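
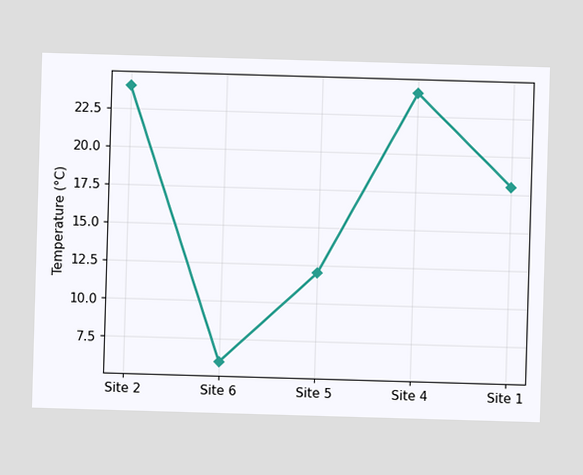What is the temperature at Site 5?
12°C

At Site 5, the line is at 12°C.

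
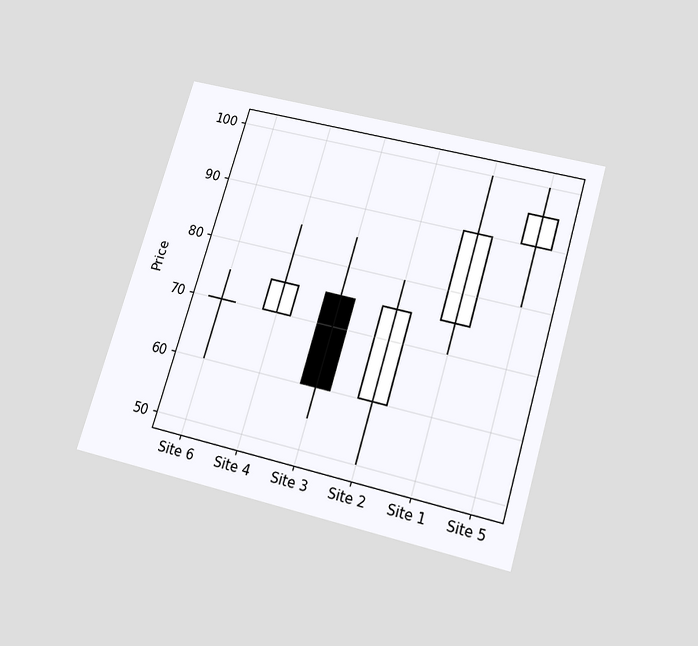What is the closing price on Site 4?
The chart is tilted about 16° clockwise and viewed slightly from below. The Site 4 candle closes at 75.

75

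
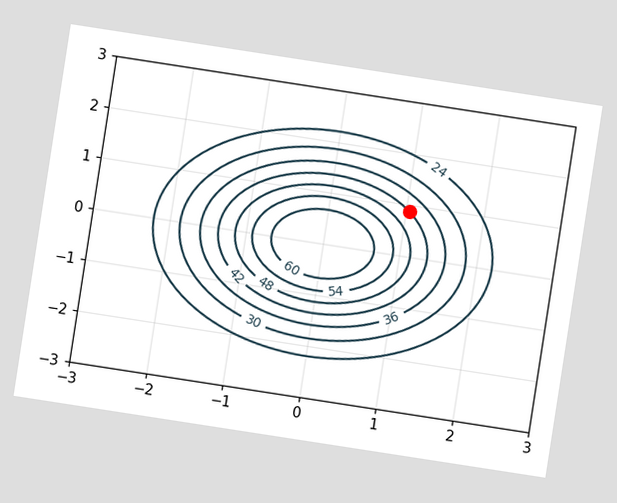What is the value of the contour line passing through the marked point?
The chart is tilted about 9° clockwise. The marked point sits on the contour labelled 42.

42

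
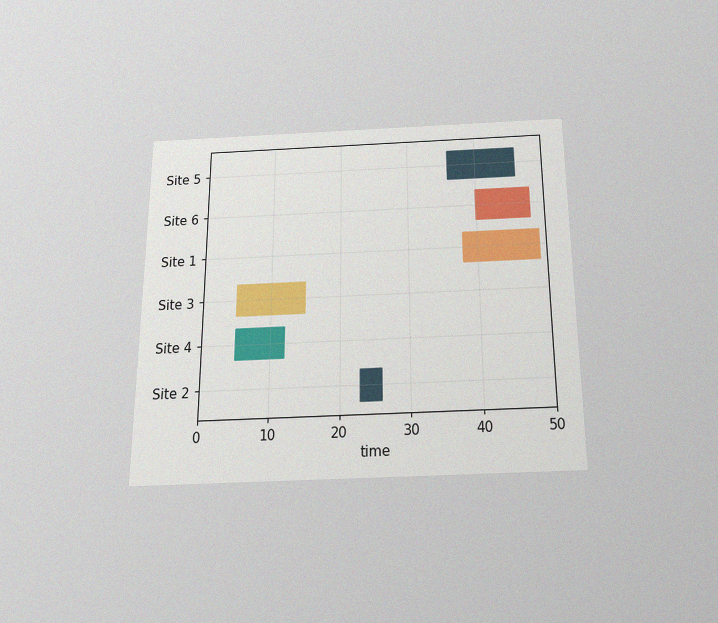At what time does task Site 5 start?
36

The chart is viewed slightly from below, with some photo noise. The Site 5 bar begins at t=36.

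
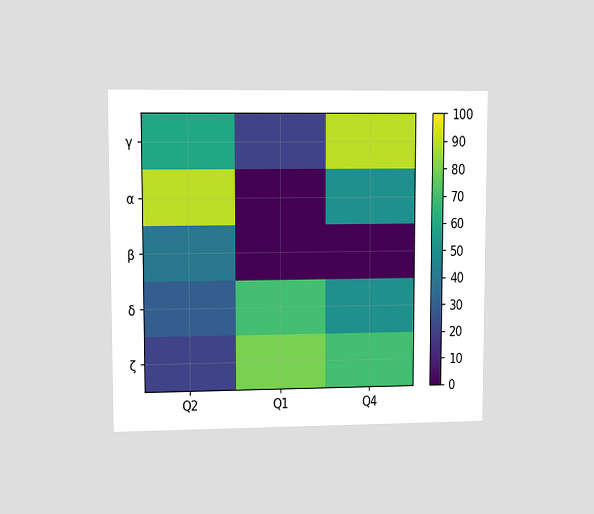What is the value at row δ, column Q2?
The chart is viewed at a slight angle. Matching cell (δ, Q2) against the colorbar gives 30.

30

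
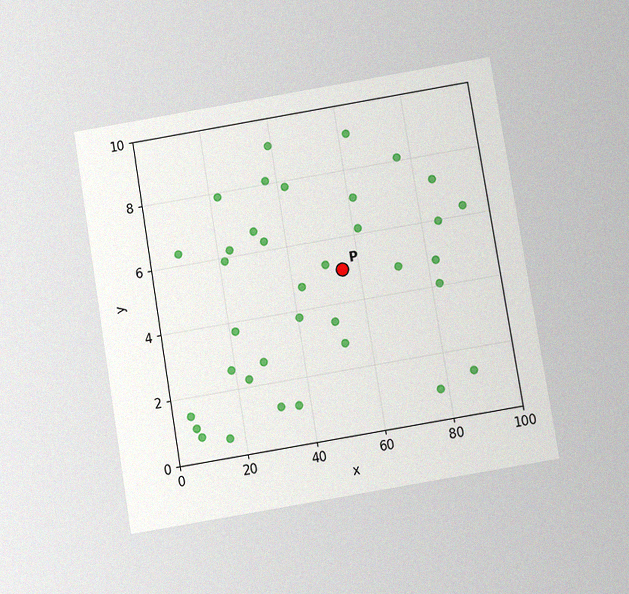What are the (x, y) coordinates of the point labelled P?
(55, 5)

The chart is tilted about 9° counter-clockwise and viewed slightly from below, with some photo noise. Following the gridlines from P to each axis, P sits at (55, 5).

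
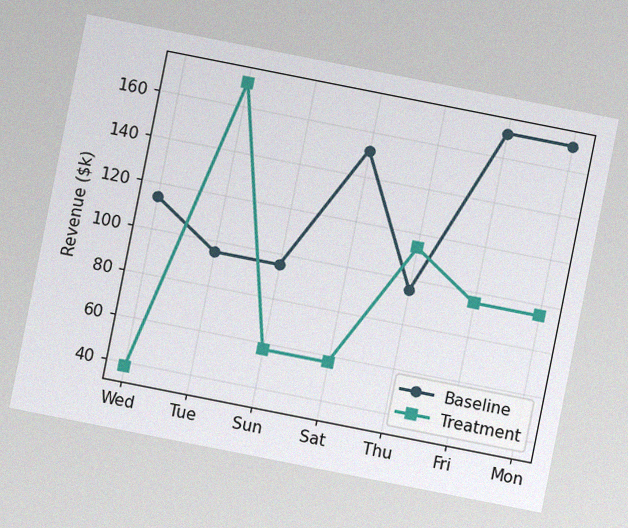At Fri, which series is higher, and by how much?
The chart is tilted about 11° clockwise, with some photo noise. At Fri, Baseline sits above the other line by $76k.

Baseline, by $76k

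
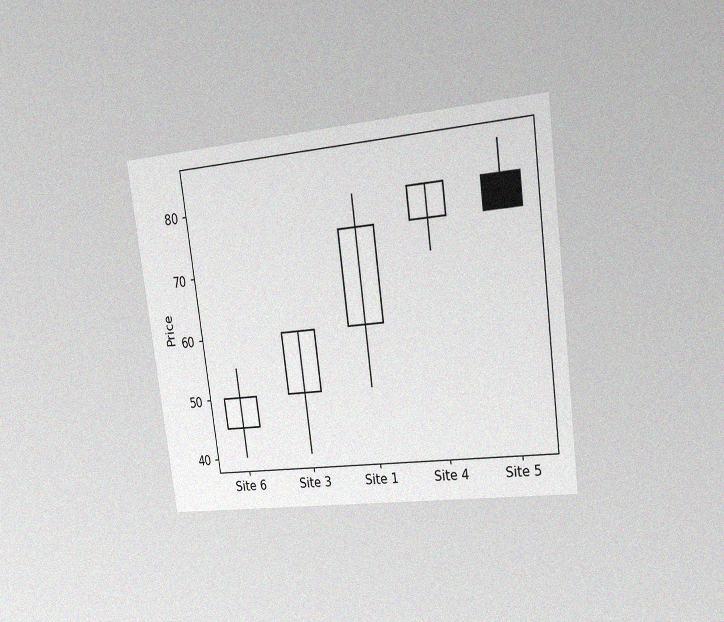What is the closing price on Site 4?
The chart is tilted about 7° counter-clockwise and viewed slightly from the right, with some photo noise. The Site 4 candle closes at 80.

80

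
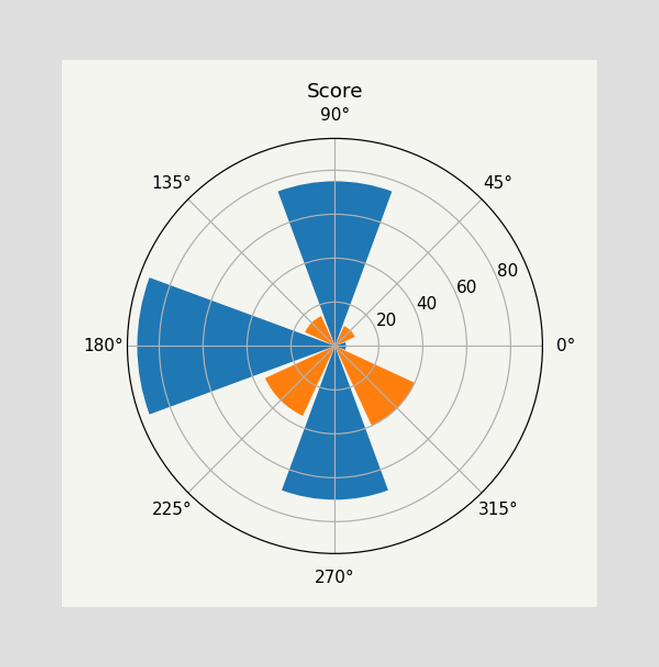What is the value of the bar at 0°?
5

The bar at 0° reaches 5 on the radial axis.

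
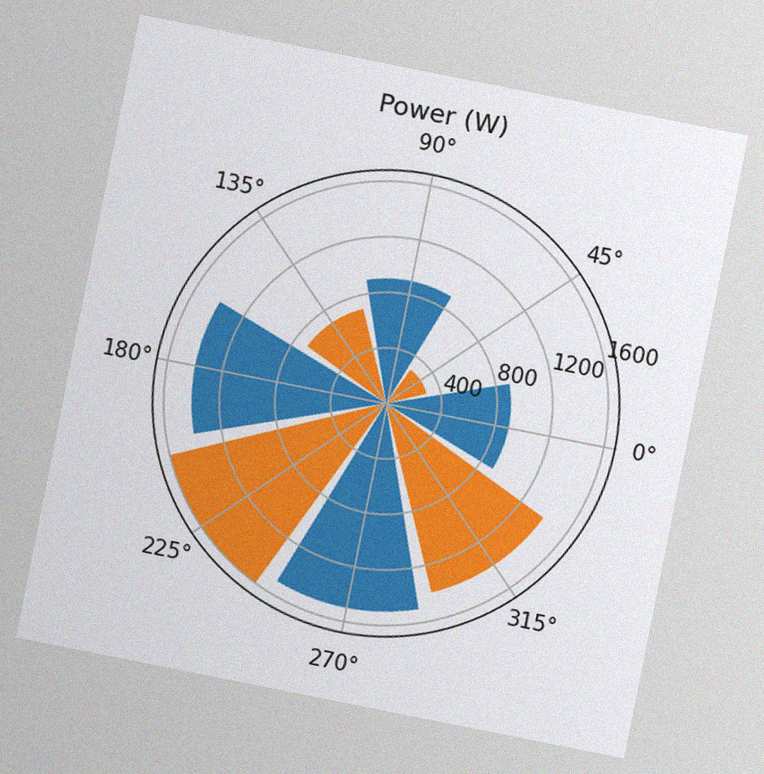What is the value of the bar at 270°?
1500W

The chart is tilted about 11° clockwise, with some photo noise. The bar at 270° reaches 1500W on the radial axis.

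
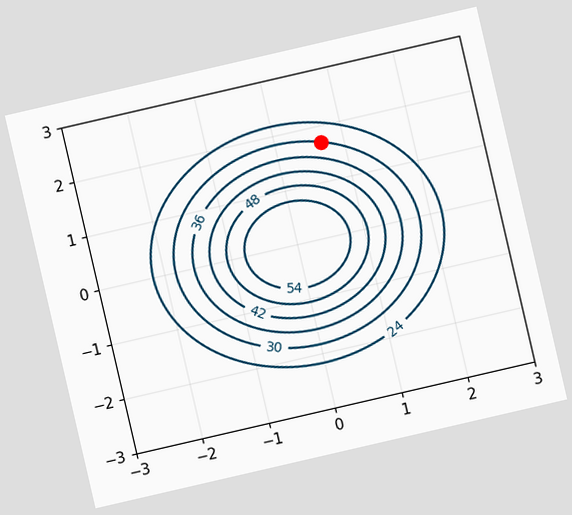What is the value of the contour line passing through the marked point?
30

The chart is tilted about 13° counter-clockwise. The marked point sits on the contour labelled 30.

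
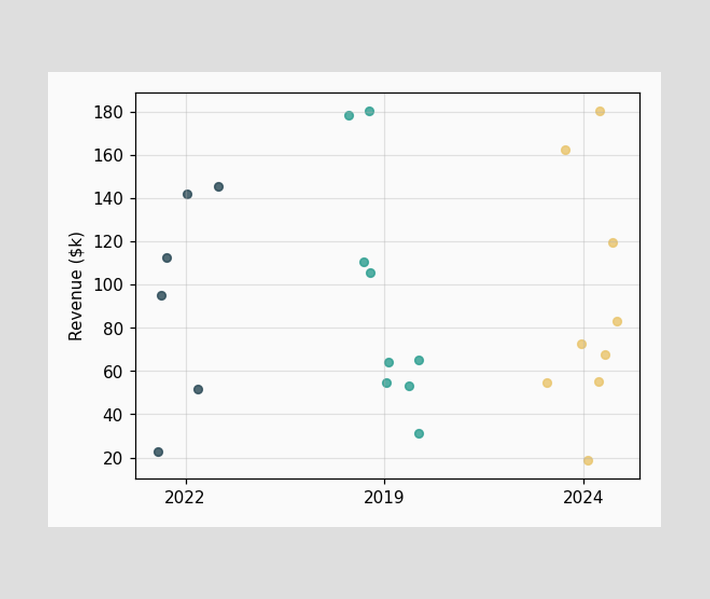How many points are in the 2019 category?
Counting the markers in the 2019 column gives 9.

9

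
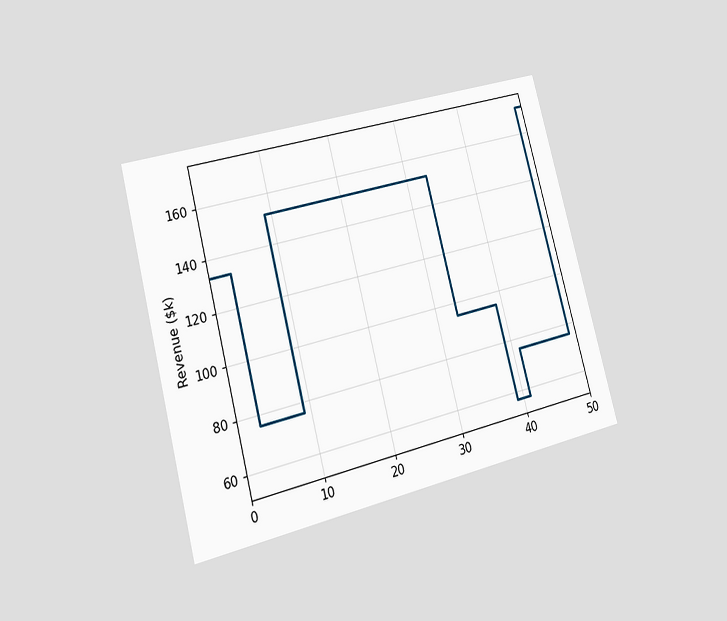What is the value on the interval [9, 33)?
$152k

The chart is tilted about 14° counter-clockwise and viewed at a slight angle. On [9, 33) the step sits at $152k.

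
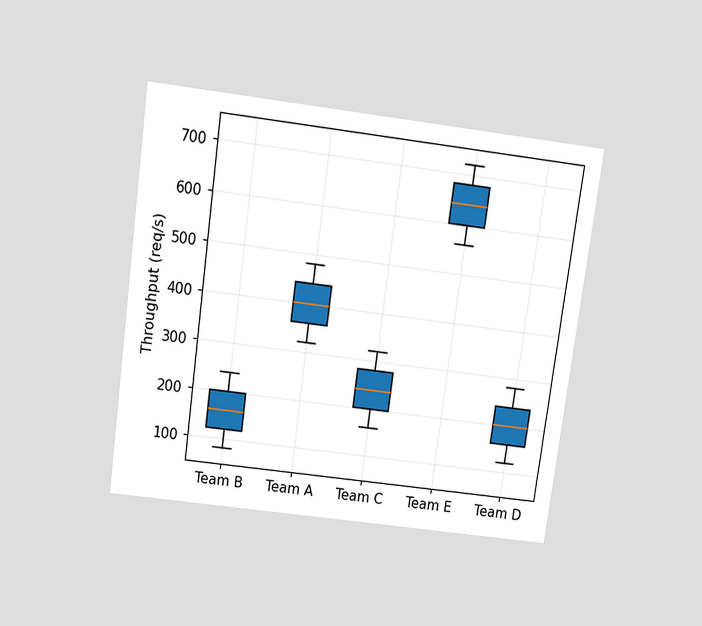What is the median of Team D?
The chart is tilted about 8° clockwise and viewed slightly from above. The median line in the Team D box sits at 200req/s.

200req/s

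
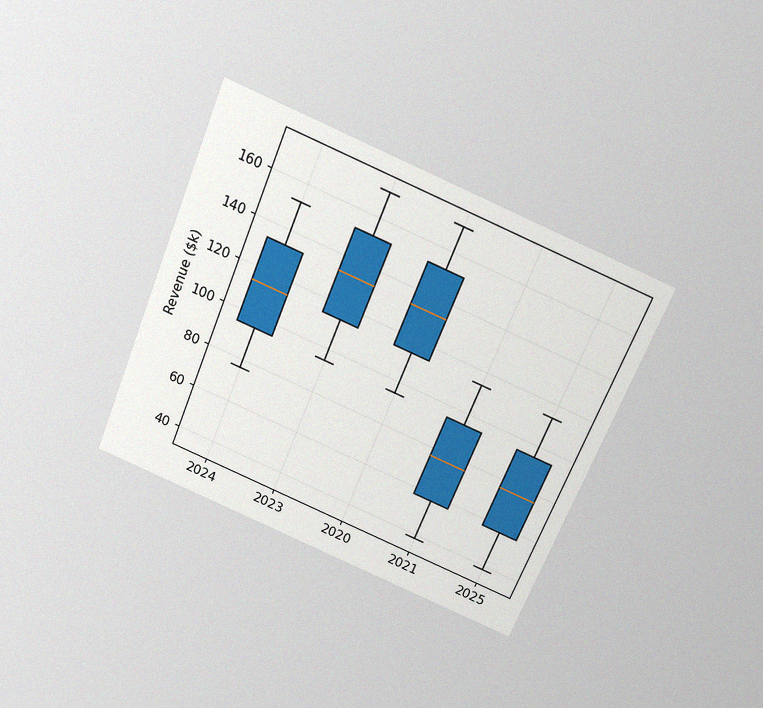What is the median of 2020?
$133k

The chart is tilted about 22° clockwise and viewed slightly from above, with some photo noise. The median line in the 2020 box sits at $133k.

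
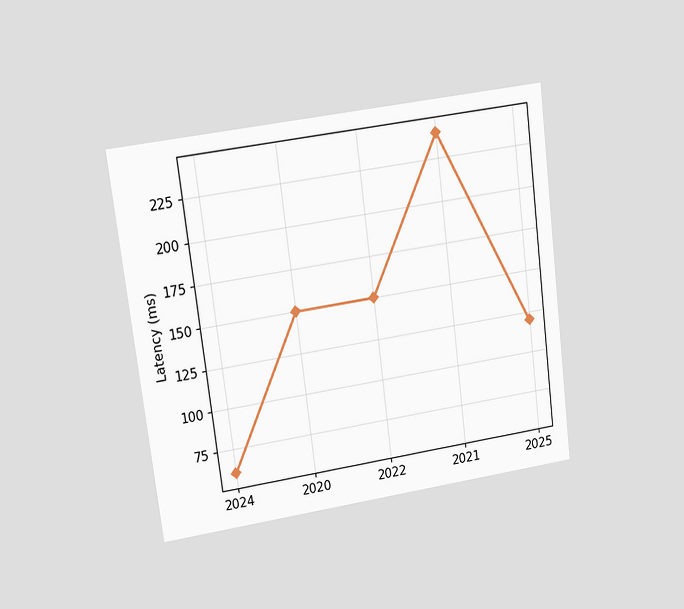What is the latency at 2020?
150ms

The chart is tilted about 7° counter-clockwise and viewed at a slight angle. At 2020, the line is at 150ms.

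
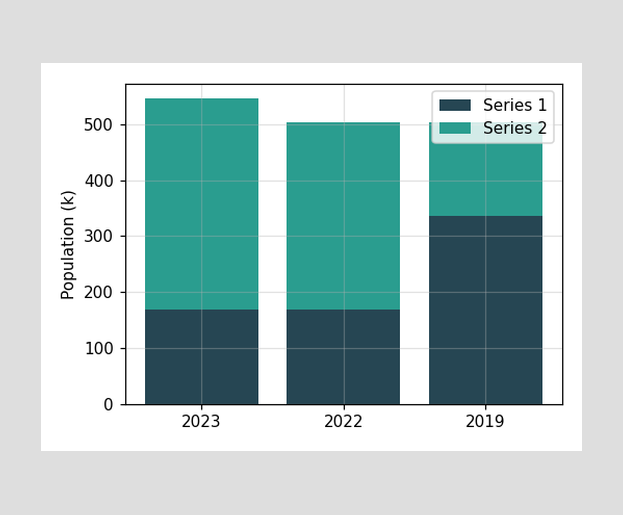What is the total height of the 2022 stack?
The 2022 stack's top reaches 504k on the y-axis.

504k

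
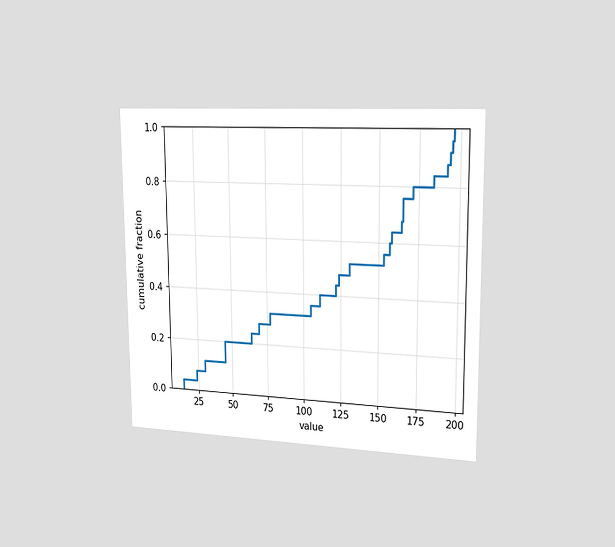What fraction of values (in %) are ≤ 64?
24%

The chart is viewed slightly from the right. At x=64 the ECDF step is at 24%.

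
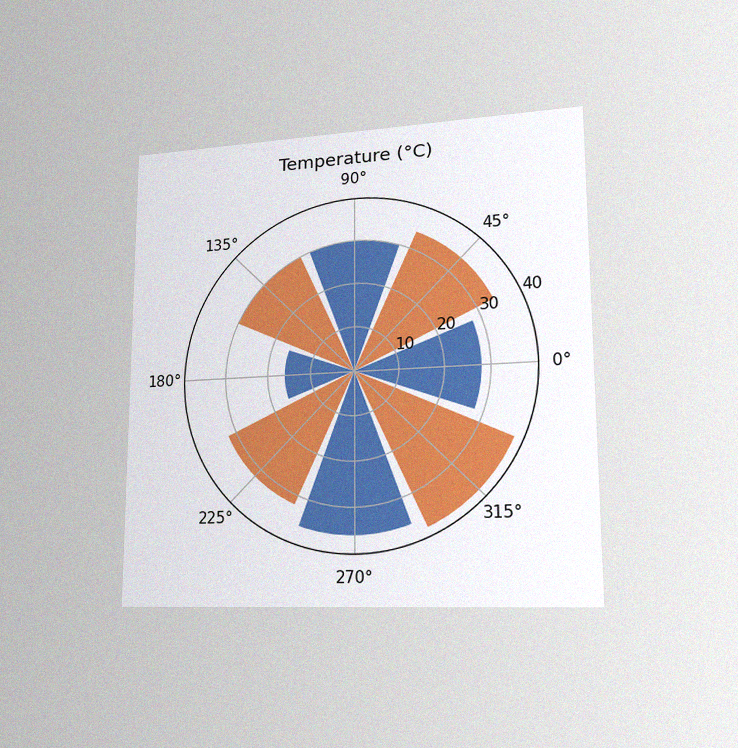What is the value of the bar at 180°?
The chart is viewed slightly from the right, with some photo noise. The bar at 180° reaches 16°C on the radial axis.

16°C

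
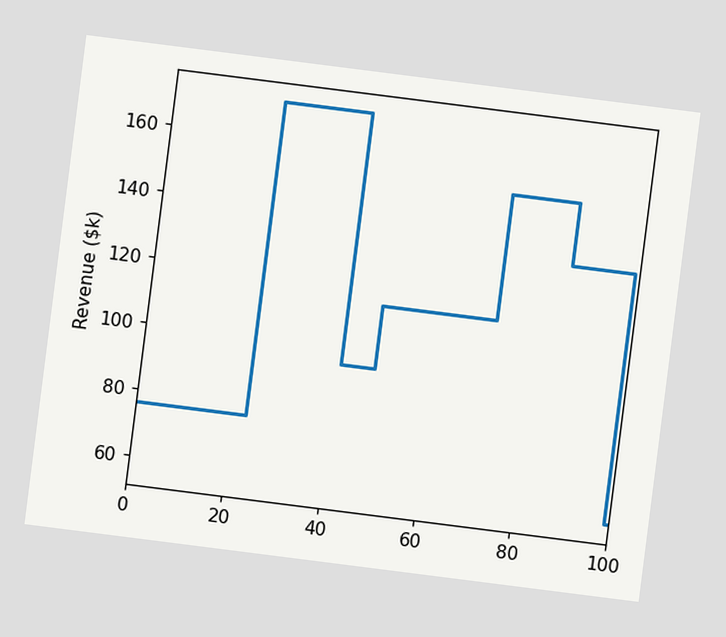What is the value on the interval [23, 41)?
$171k

The chart is tilted about 7° clockwise. On [23, 41) the step sits at $171k.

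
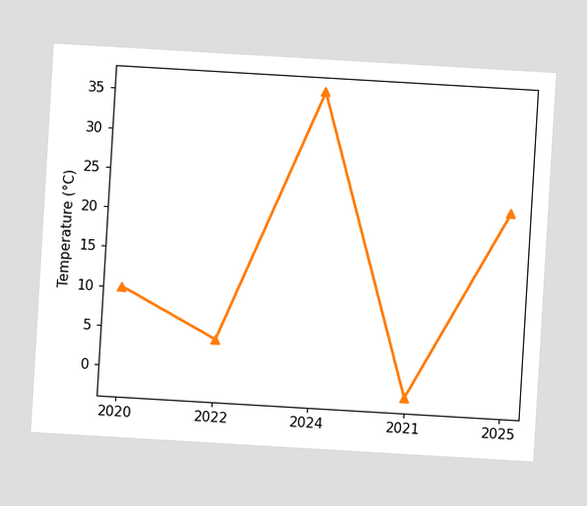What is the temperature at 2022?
The chart is tilted about 3° clockwise. At 2022, the line is at 4°C.

4°C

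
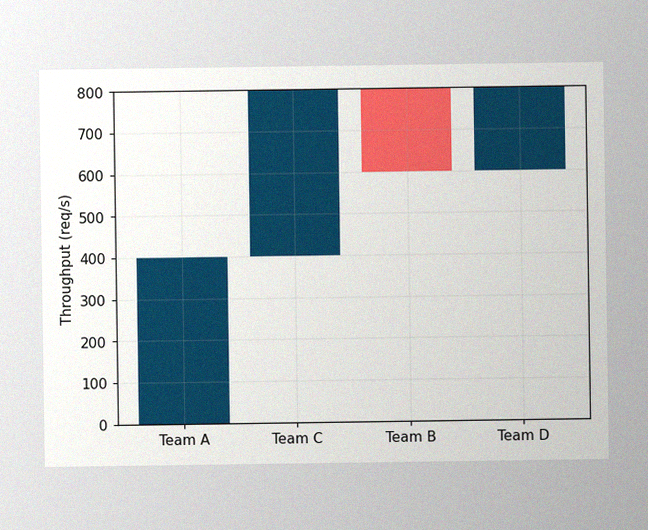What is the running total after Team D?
The image has some photo noise and uneven lighting. After Team D the running total reaches 800req/s.

800req/s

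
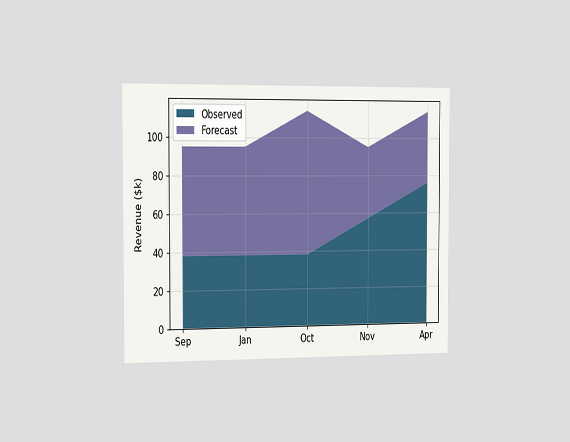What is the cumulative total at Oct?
The chart is viewed slightly from the left. The stacked total at Oct reaches $114k.

$114k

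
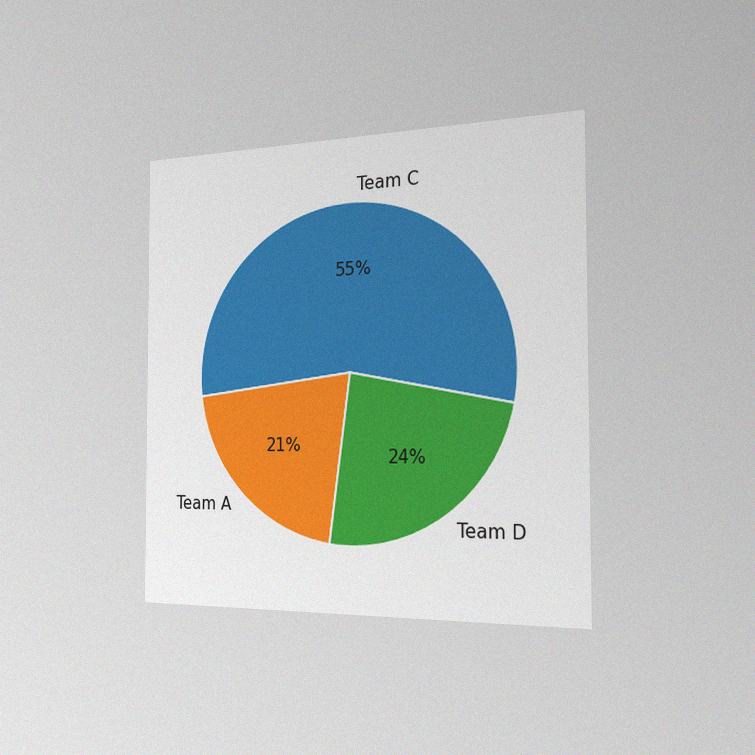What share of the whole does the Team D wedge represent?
The chart is viewed slightly from the right, with some photo noise. The Team D slice takes up 24% of the pie.

24%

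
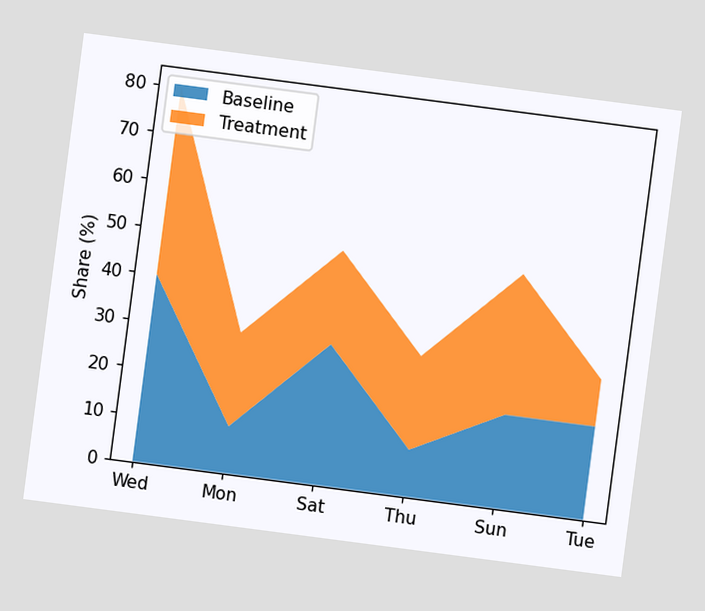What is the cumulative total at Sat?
The chart is tilted about 7° clockwise. The stacked total at Sat reaches 50%.

50%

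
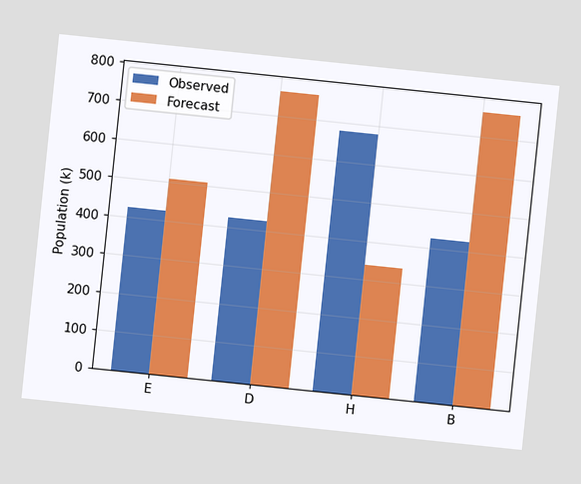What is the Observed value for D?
425k

The chart is tilted about 6° clockwise. The Observed bar at D reaches 425k on the y-axis.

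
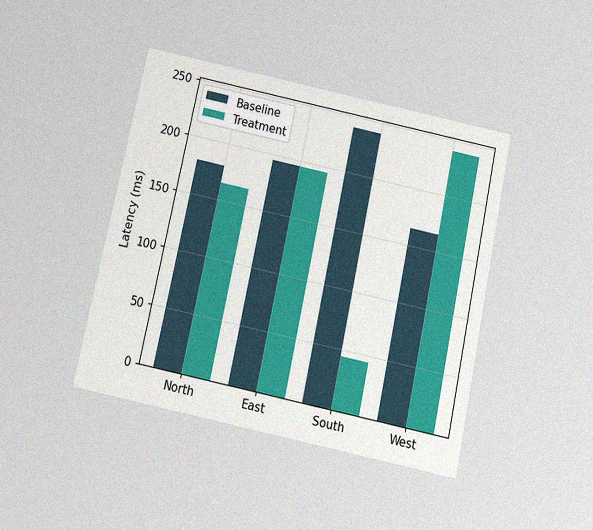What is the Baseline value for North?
The chart is tilted about 12° clockwise and viewed slightly from below, with some photo noise. The Baseline bar at North reaches 180ms on the y-axis.

180ms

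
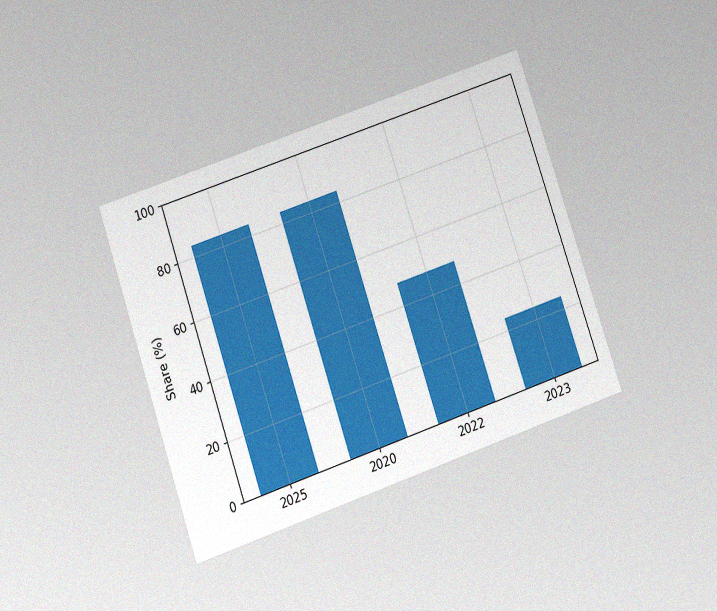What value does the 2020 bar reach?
84%

The chart is tilted about 19° counter-clockwise and viewed slightly from below, with some photo noise. Reading along the chart's y-axis, the 2020 bar reaches 84%.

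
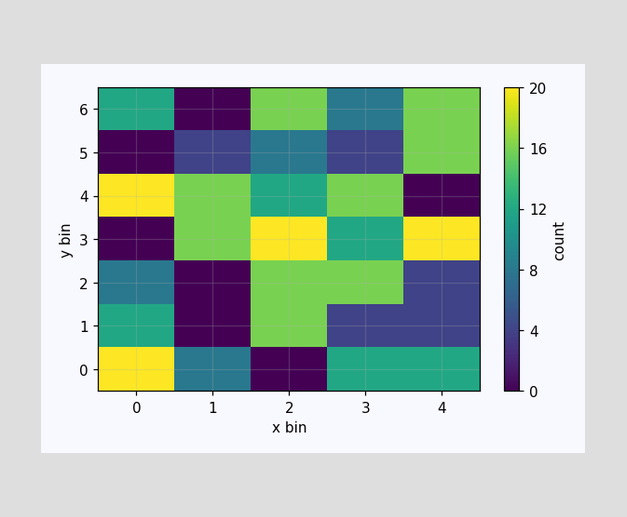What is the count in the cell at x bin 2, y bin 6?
16

Matching the cell (2, 6) against the colorbar gives 16.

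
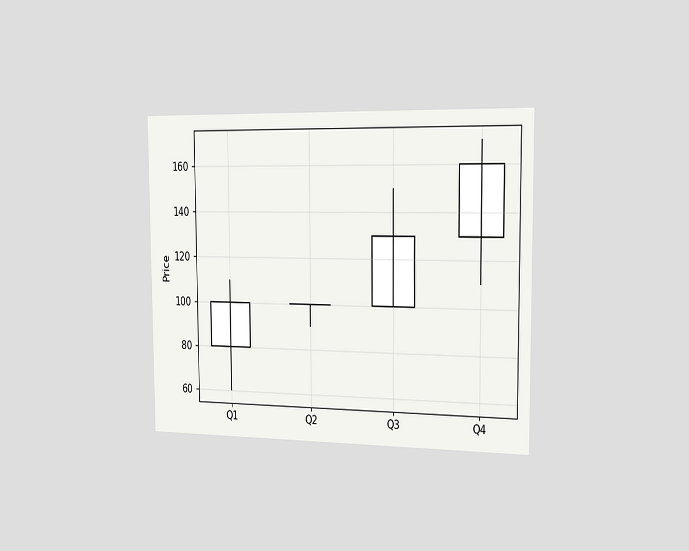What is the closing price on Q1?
The chart is viewed slightly from the right. The Q1 candle closes at 100.

100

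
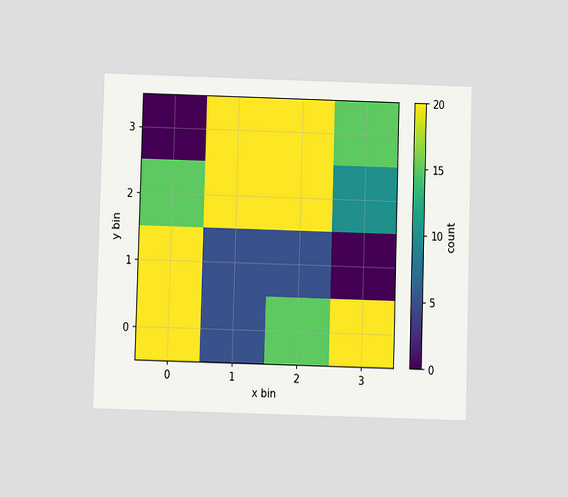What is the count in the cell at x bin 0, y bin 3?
The chart is viewed slightly from below. Matching the cell (0, 3) against the colorbar gives 0.

0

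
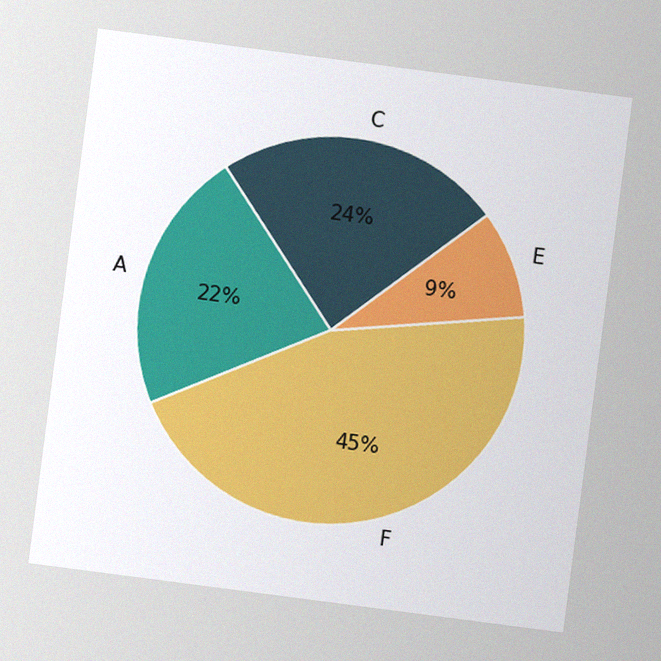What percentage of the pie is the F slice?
45%

The chart is tilted about 7° clockwise, with some photo noise. The F slice takes up 45% of the pie.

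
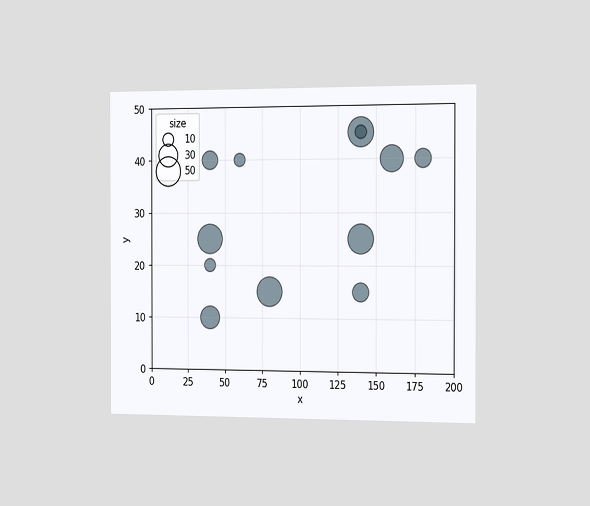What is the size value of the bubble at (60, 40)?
10

The chart is viewed slightly from the right. Matching the bubble at (60, 40) against the size legend gives 10.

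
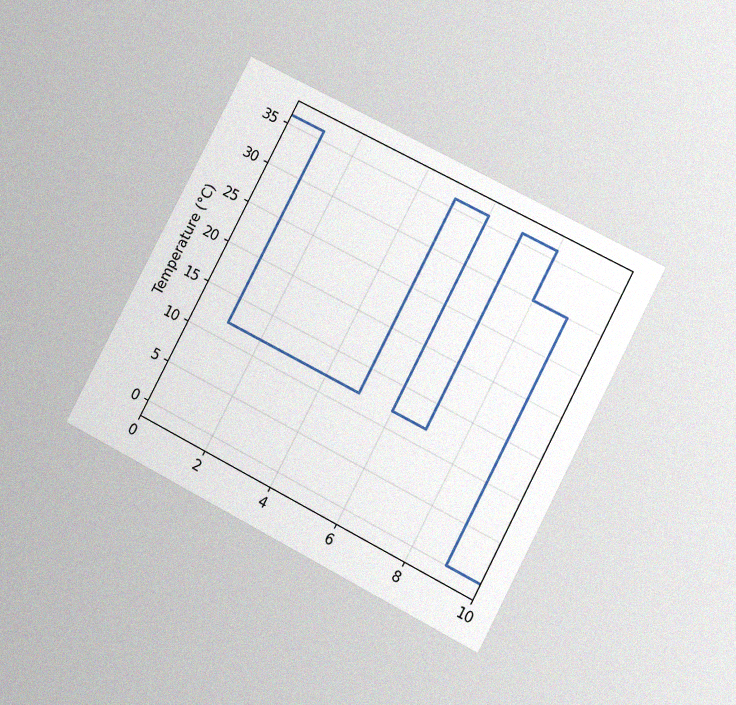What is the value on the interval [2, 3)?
The chart is tilted about 28° clockwise and viewed at a slight angle, with some photo noise. On [2, 3) the step sits at 12°C.

12°C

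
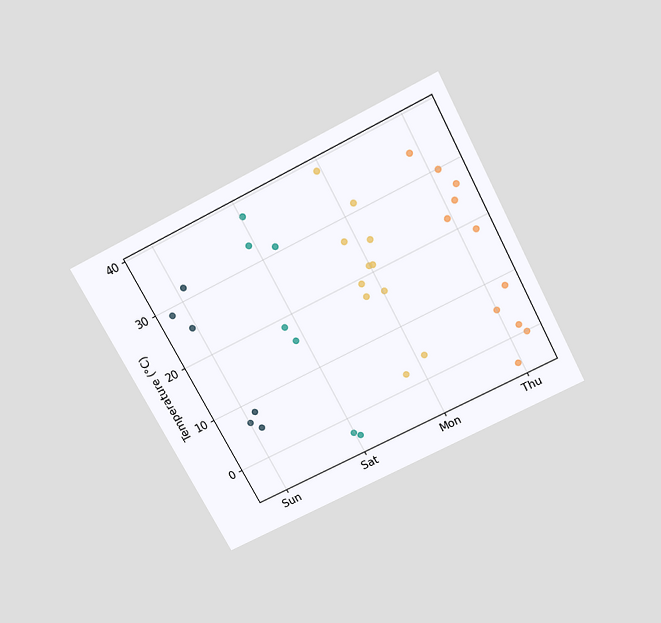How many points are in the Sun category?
The chart is tilted about 28° counter-clockwise and viewed slightly from above. Counting the markers in the Sun column gives 6.

6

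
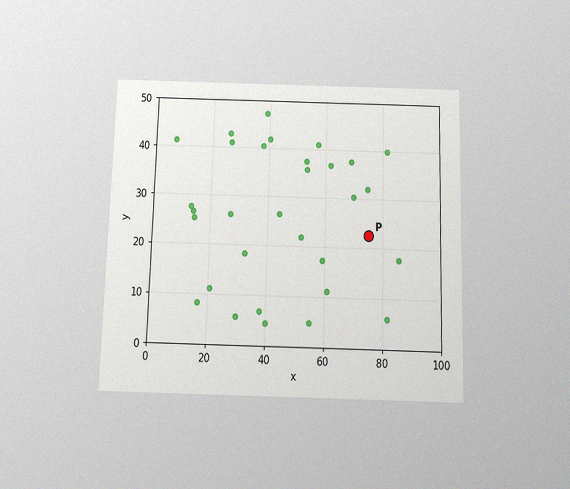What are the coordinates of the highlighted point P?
The chart is viewed slightly from below, with some photo noise. Following the gridlines from P to each axis, P sits at (75, 22.5).

(75, 22.5)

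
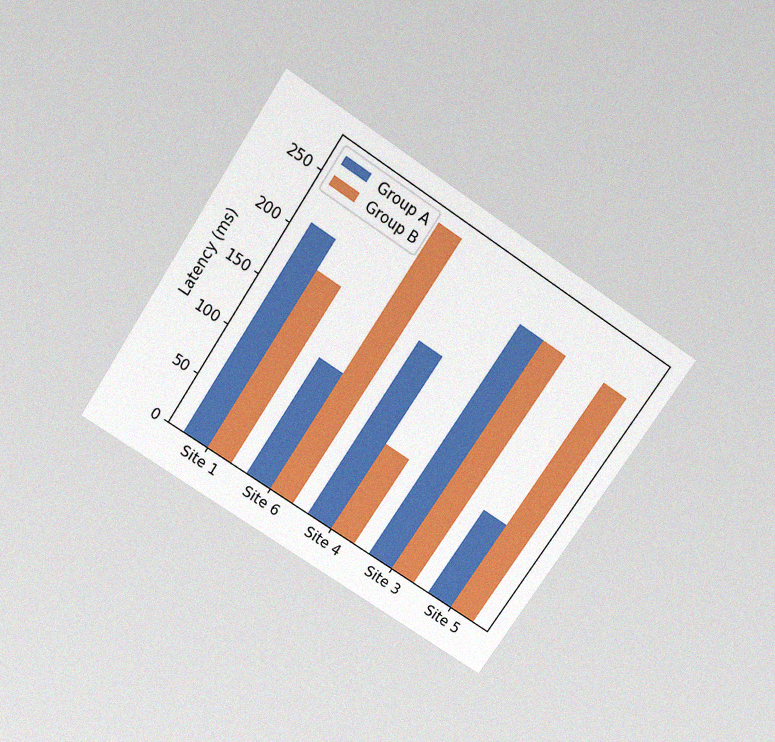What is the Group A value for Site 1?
The chart is tilted about 34° clockwise and viewed slightly from above, with some photo noise. The Group A bar at Site 1 reaches 210ms on the y-axis.

210ms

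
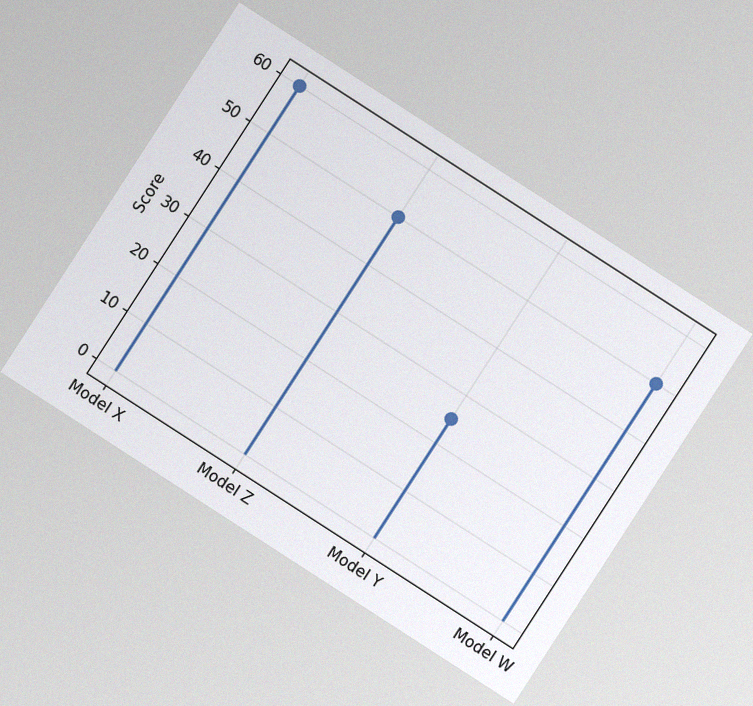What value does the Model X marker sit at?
The chart is tilted about 33° clockwise, with some photo noise. The Model X marker sits at 60.

60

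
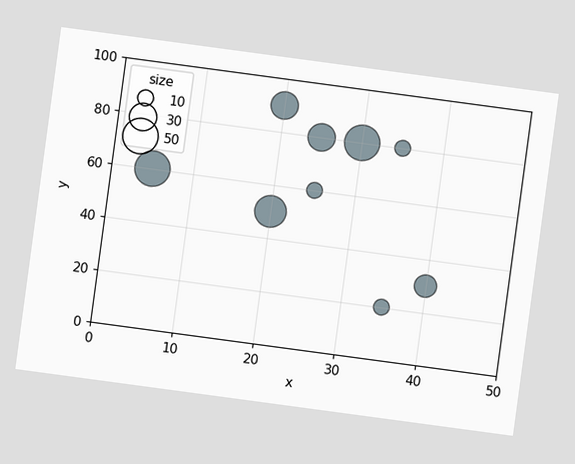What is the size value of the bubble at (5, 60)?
50

The chart is tilted about 8° clockwise. Matching the bubble at (5, 60) against the size legend gives 50.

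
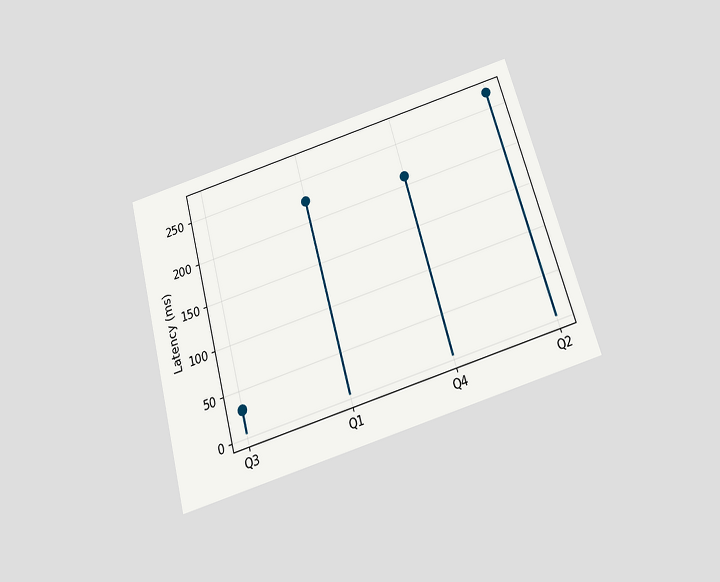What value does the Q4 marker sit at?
210ms

The chart is tilted about 16° counter-clockwise and viewed slightly from below. The Q4 marker sits at 210ms.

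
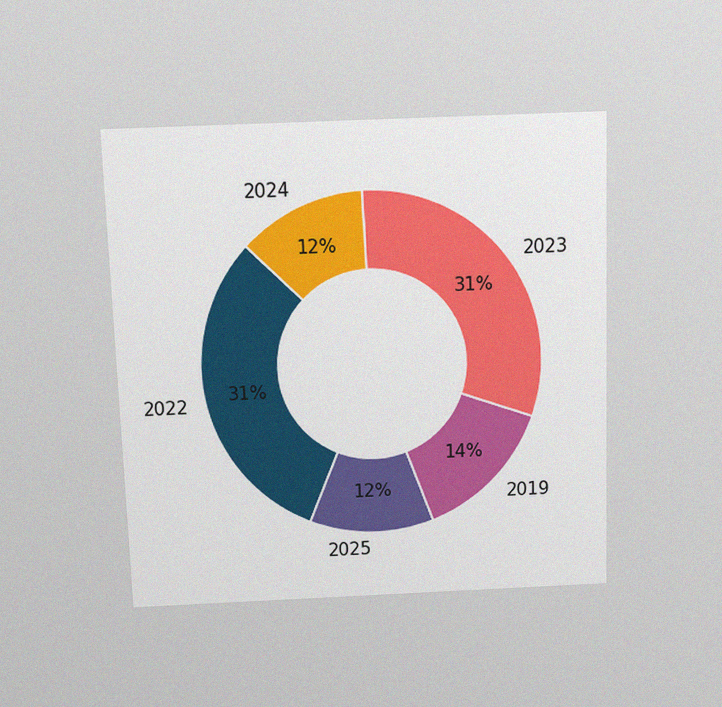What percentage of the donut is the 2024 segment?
The chart is viewed slightly from above, with some photo noise. The 2024 segment takes up 12% of the ring.

12%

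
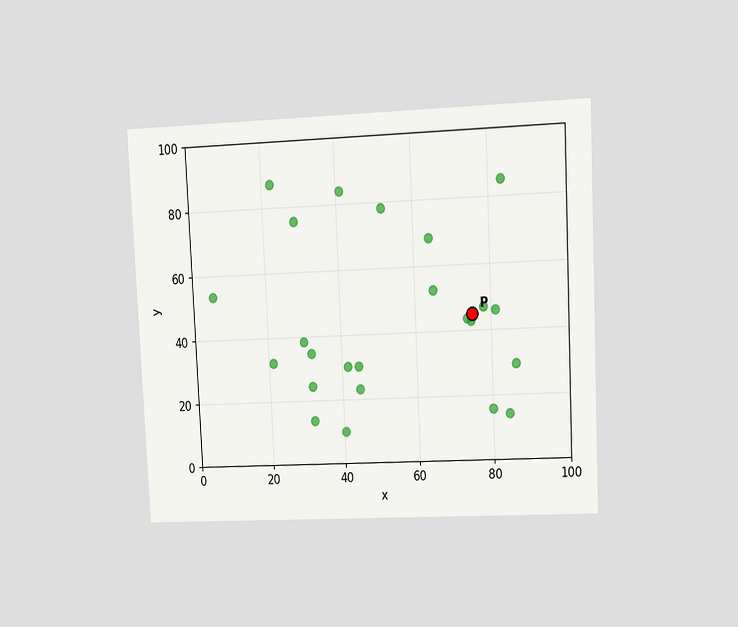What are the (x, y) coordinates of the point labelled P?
(75, 45)

The chart is tilted about 3° counter-clockwise and viewed at a slight angle. Following the gridlines from P to each axis, P sits at (75, 45).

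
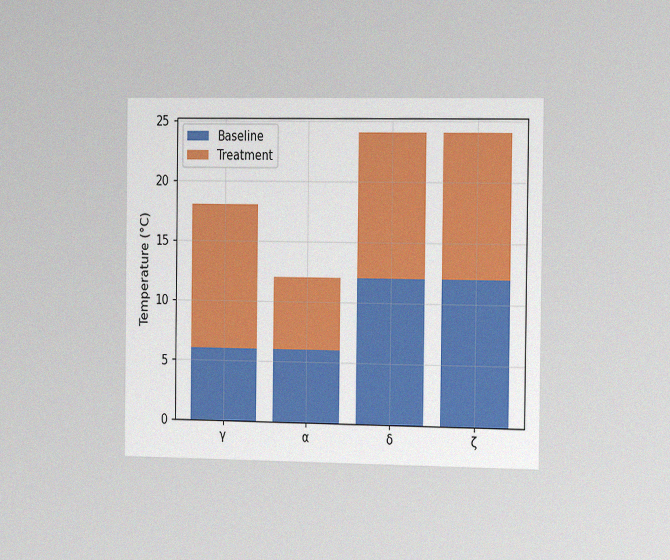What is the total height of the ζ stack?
The chart is viewed slightly from the right, with some photo noise. The ζ stack's top reaches 24°C on the y-axis.

24°C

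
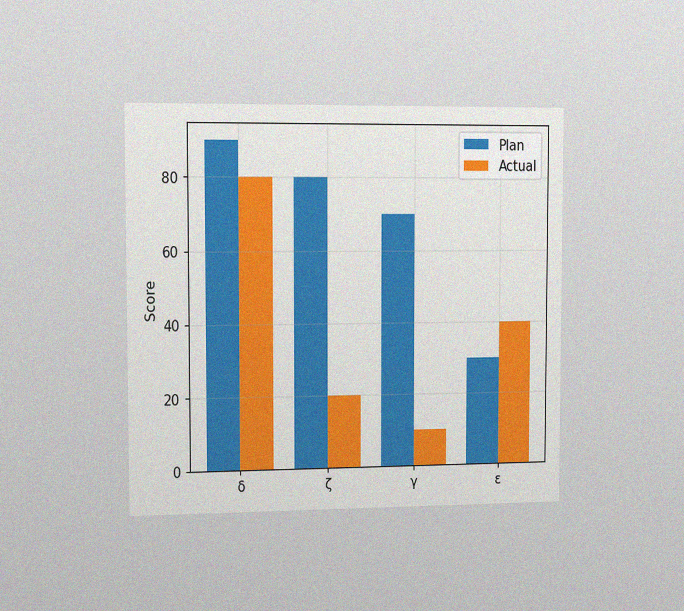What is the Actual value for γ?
The chart is viewed slightly from the left, with some photo noise. The Actual bar at γ reaches 10 on the y-axis.

10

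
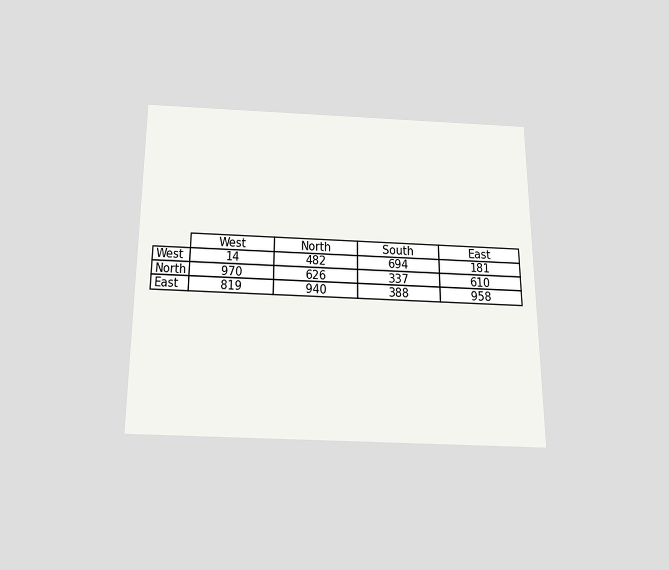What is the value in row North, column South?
337

The chart is viewed slightly from below. The (North, South) cell reads 337.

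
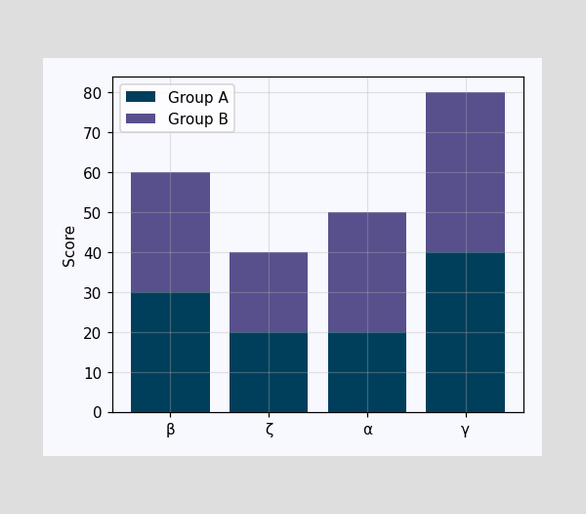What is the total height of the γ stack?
The γ stack's top reaches 80 on the y-axis.

80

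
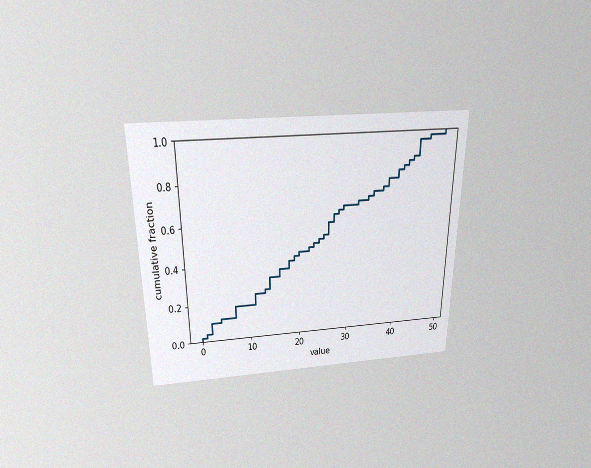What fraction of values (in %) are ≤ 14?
The chart is viewed slightly from above, with some photo noise. At x=14 the ECDF step is at 32%.

32%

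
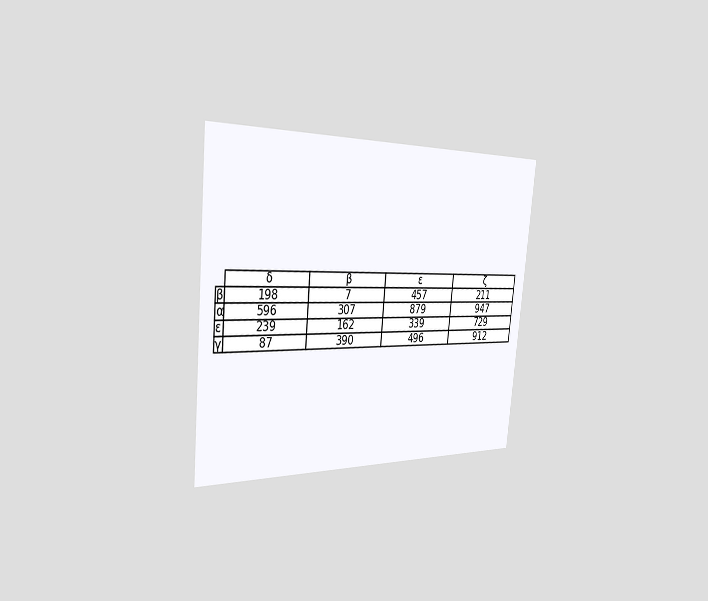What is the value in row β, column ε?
The chart is tilted about 6° clockwise and viewed slightly from the left. The (β, ε) cell reads 457.

457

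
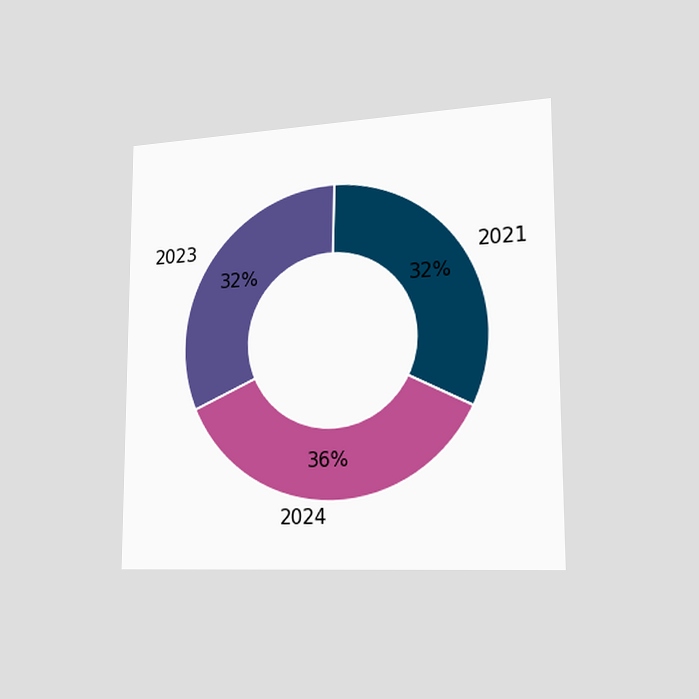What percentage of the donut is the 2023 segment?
32%

The chart is viewed slightly from the right. The 2023 segment takes up 32% of the ring.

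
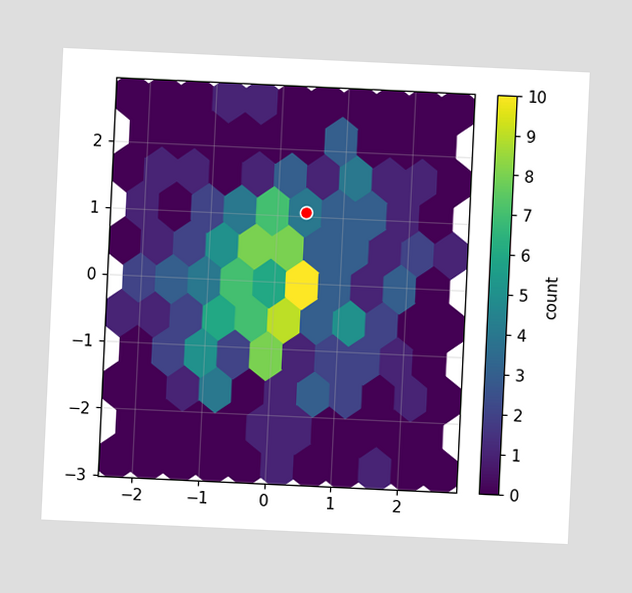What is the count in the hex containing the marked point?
4

The chart is tilted about 3° clockwise. The marked hex reads 4 on the colorbar.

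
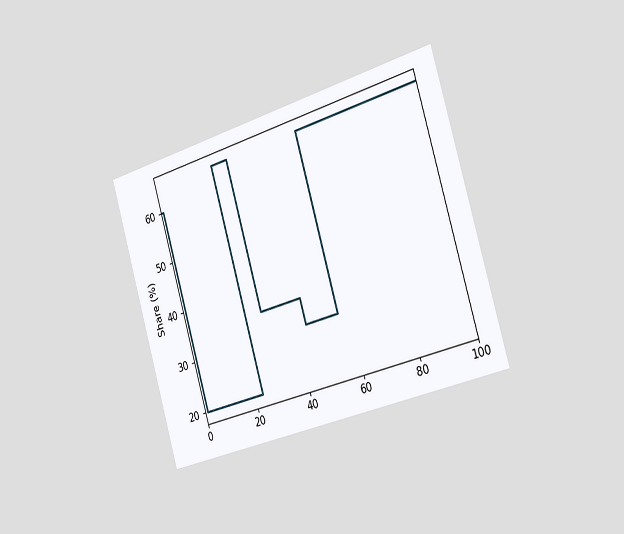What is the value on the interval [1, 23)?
20%

The chart is tilted about 16° counter-clockwise and viewed slightly from the right. On [1, 23) the step sits at 20%.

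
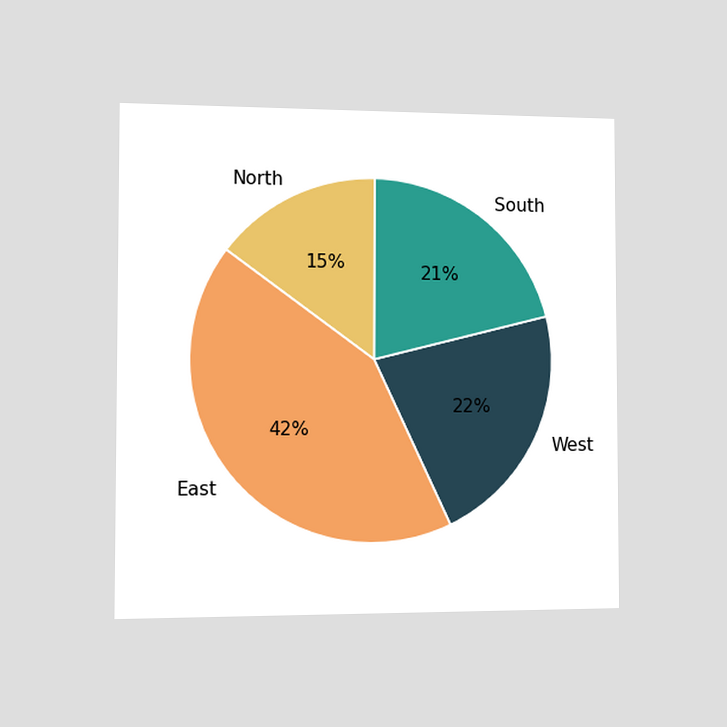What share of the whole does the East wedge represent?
42%

The chart is viewed slightly from the left. The East slice takes up 42% of the pie.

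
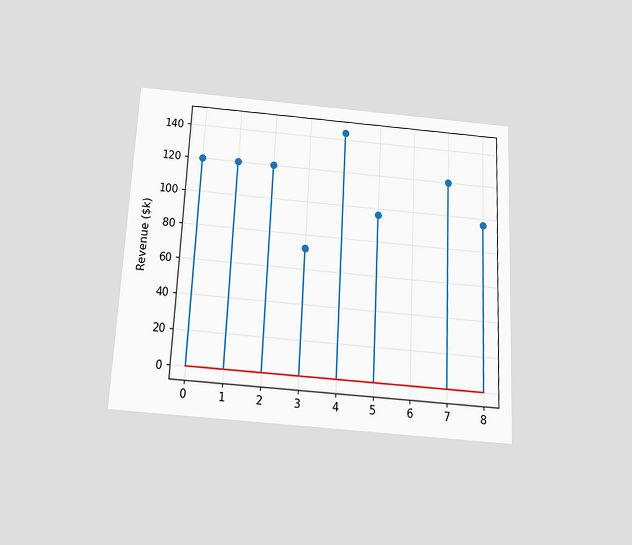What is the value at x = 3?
$72k

The chart is tilted about 3° clockwise and viewed slightly from below. The stem at x=3 reaches $72k.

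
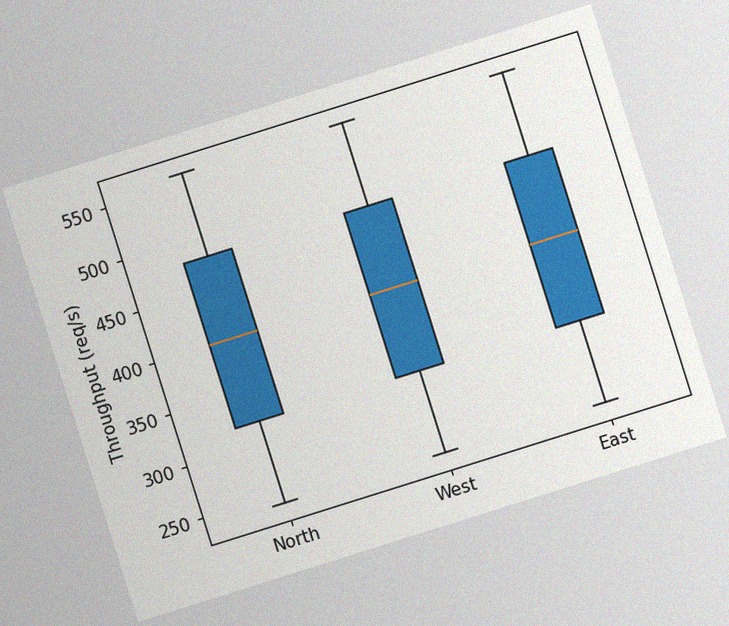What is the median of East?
400req/s

The chart is tilted about 17° counter-clockwise, with some photo noise. The median line in the East box sits at 400req/s.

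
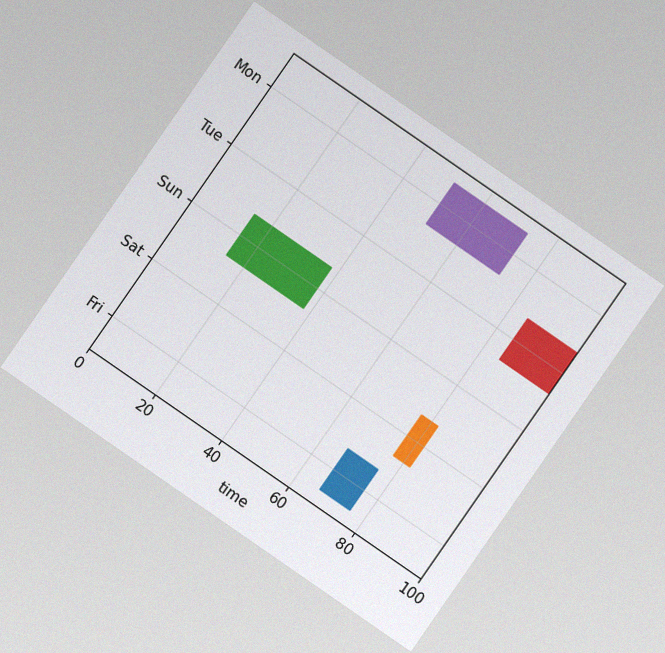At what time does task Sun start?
The chart is tilted about 35° clockwise, with some photo noise. The Sun bar begins at t=15.

15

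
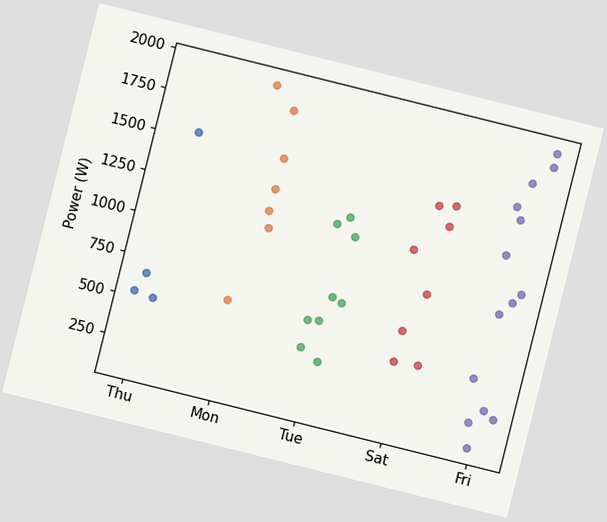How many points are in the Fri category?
The chart is tilted about 14° clockwise. Counting the markers in the Fri column gives 14.

14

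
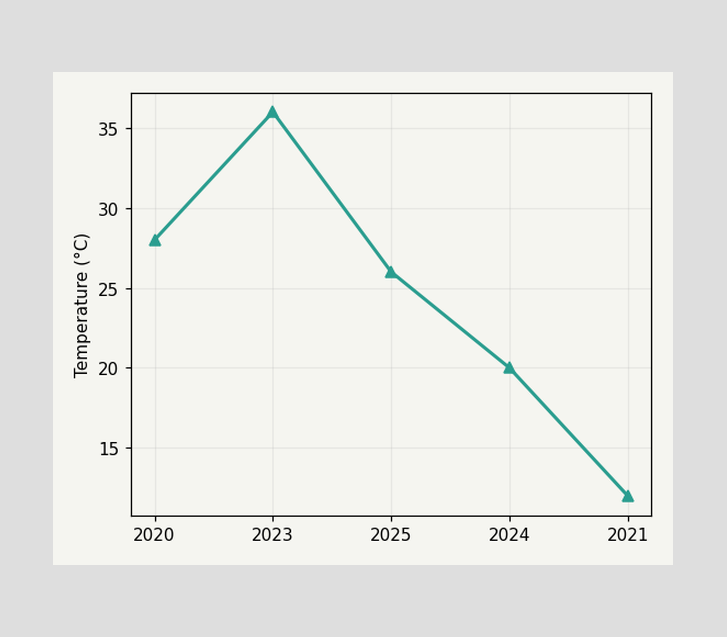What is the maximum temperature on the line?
36°C

The highest point is at 2023, and reading across to the y-axis gives 36°C.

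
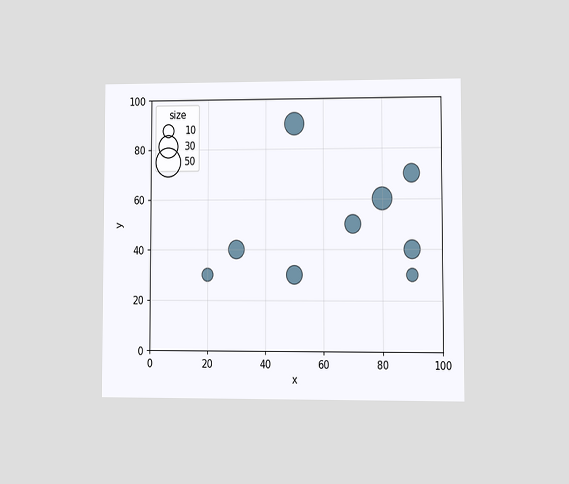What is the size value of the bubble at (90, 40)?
The chart is viewed at a slight angle. Matching the bubble at (90, 40) against the size legend gives 20.

20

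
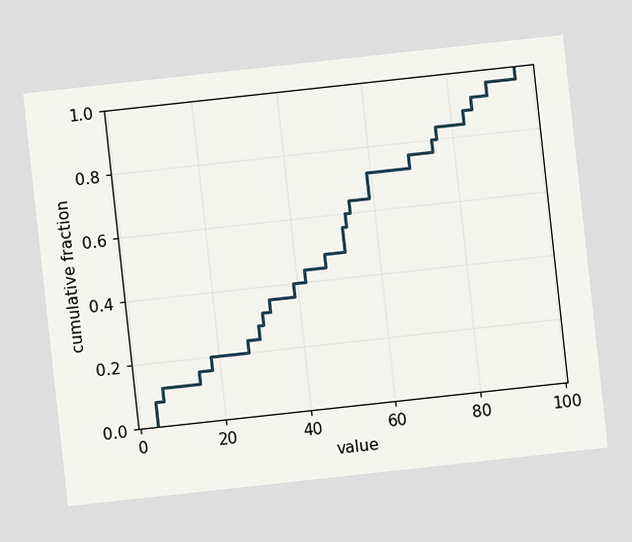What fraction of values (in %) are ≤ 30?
28%

The chart is tilted about 6° counter-clockwise. At x=30 the ECDF step is at 28%.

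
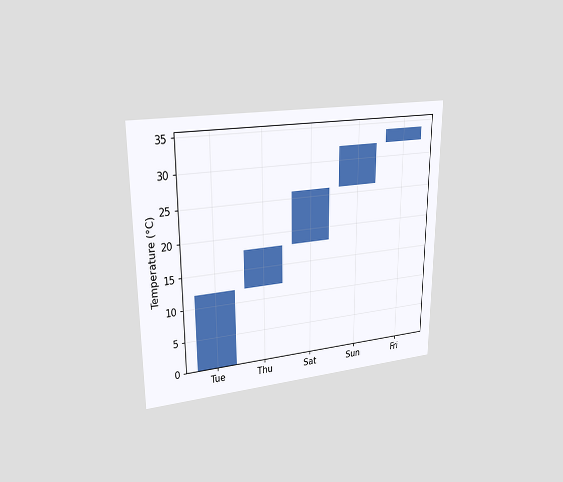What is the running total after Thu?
18°C

The chart is viewed at a slight angle. After Thu the running total reaches 18°C.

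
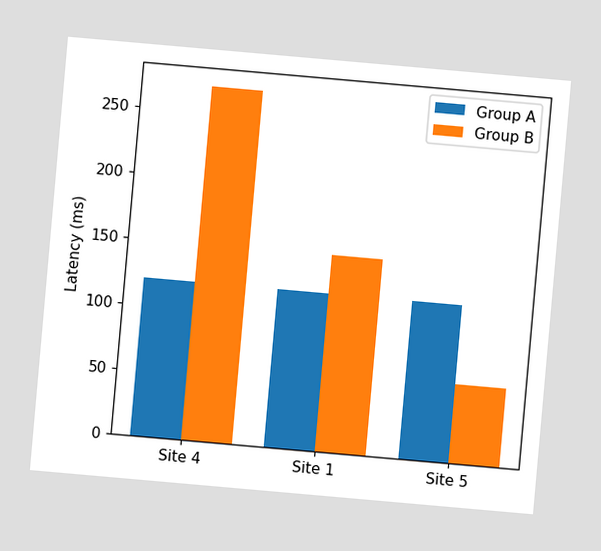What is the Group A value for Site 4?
The chart is tilted about 5° clockwise. The Group A bar at Site 4 reaches 120ms on the y-axis.

120ms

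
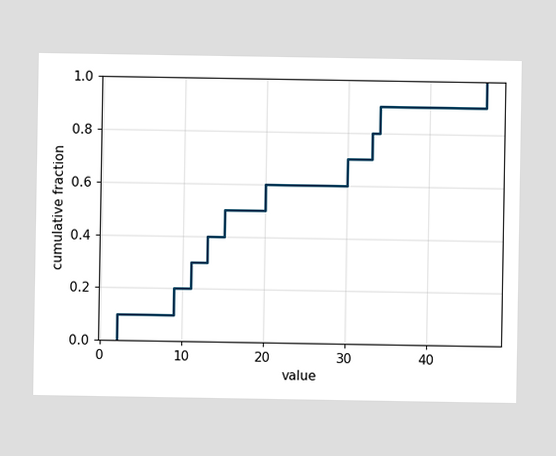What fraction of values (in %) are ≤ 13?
40%

At x=13 the ECDF step is at 40%.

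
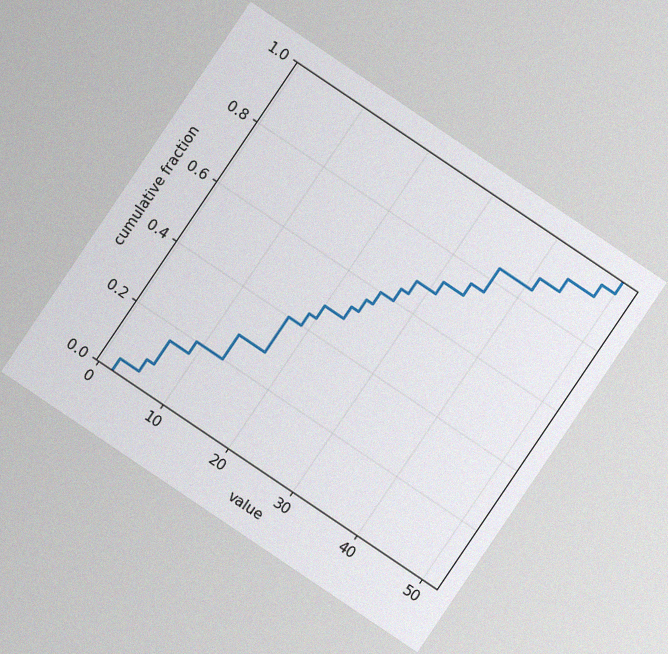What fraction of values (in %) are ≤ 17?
The chart is tilted about 34° clockwise, with some photo noise. At x=17 the ECDF step is at 40%.

40%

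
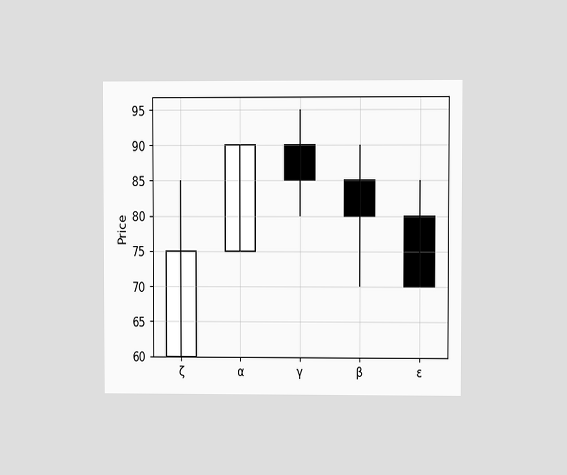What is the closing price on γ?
85

The chart is viewed at a slight angle. The γ candle closes at 85.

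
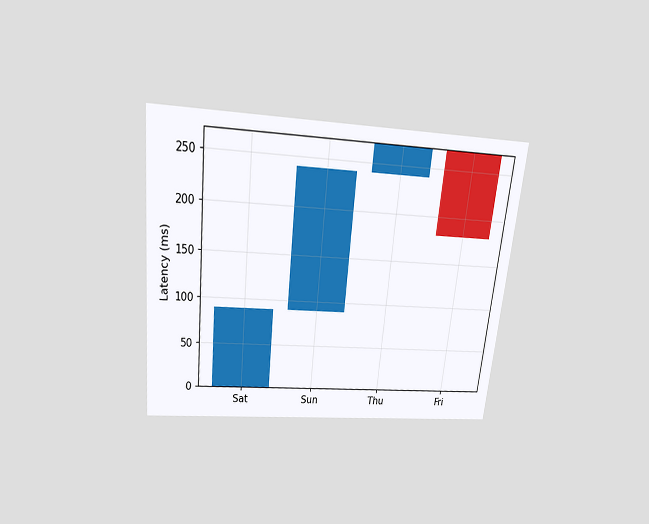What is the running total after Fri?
The chart is tilted about 6° clockwise and viewed slightly from above. After Fri the running total reaches 180ms.

180ms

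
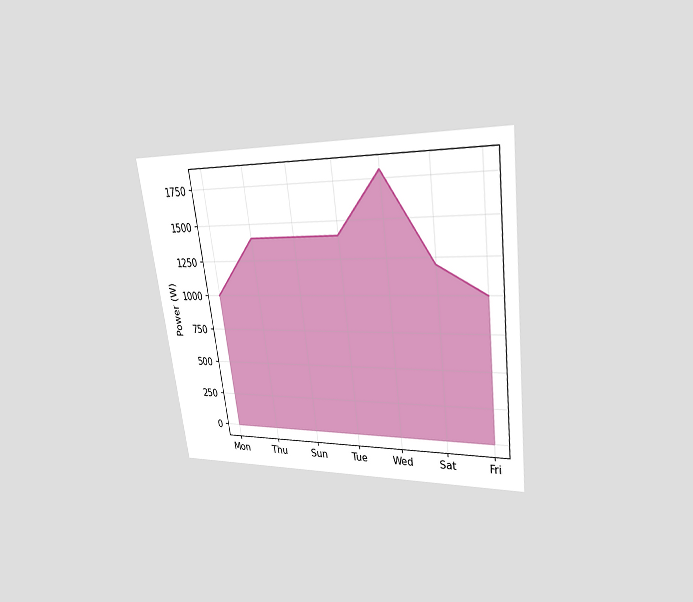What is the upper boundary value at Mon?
1000W

The chart is tilted about 8° counter-clockwise and viewed at a slight angle. At Mon the upper boundary is at 1000W.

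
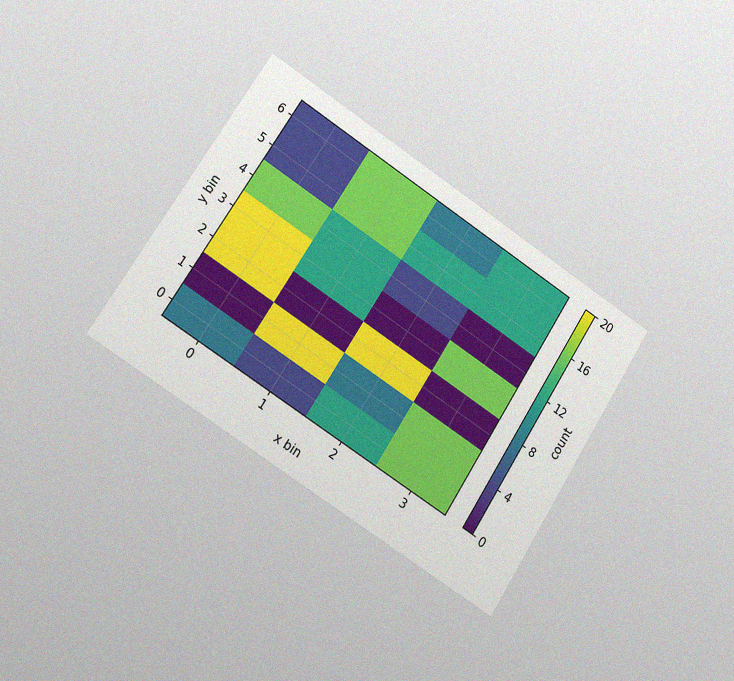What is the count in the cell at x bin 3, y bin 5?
The chart is tilted about 33° clockwise and viewed at a slight angle, with some photo noise. Matching the cell (3, 5) against the colorbar gives 12.

12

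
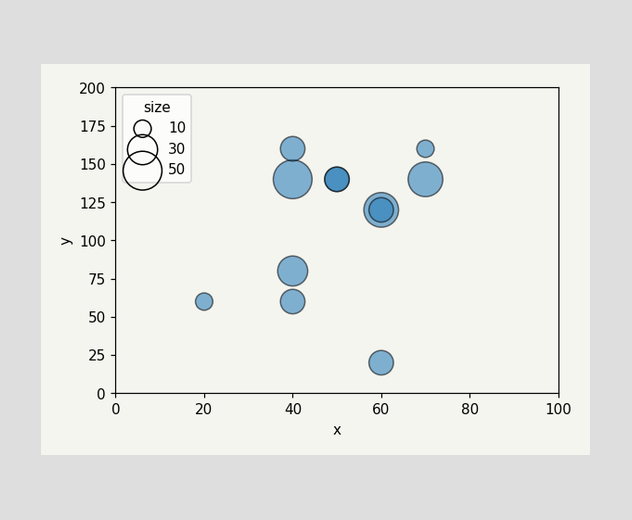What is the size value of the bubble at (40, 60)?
20

Matching the bubble at (40, 60) against the size legend gives 20.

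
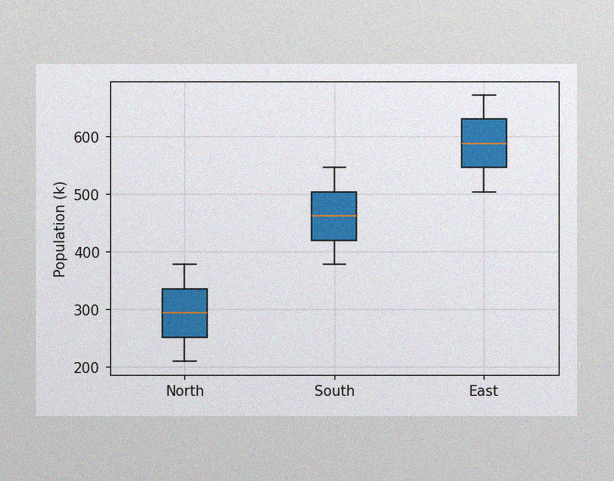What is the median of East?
588k

The image has some photo noise and uneven lighting. The median line in the East box sits at 588k.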